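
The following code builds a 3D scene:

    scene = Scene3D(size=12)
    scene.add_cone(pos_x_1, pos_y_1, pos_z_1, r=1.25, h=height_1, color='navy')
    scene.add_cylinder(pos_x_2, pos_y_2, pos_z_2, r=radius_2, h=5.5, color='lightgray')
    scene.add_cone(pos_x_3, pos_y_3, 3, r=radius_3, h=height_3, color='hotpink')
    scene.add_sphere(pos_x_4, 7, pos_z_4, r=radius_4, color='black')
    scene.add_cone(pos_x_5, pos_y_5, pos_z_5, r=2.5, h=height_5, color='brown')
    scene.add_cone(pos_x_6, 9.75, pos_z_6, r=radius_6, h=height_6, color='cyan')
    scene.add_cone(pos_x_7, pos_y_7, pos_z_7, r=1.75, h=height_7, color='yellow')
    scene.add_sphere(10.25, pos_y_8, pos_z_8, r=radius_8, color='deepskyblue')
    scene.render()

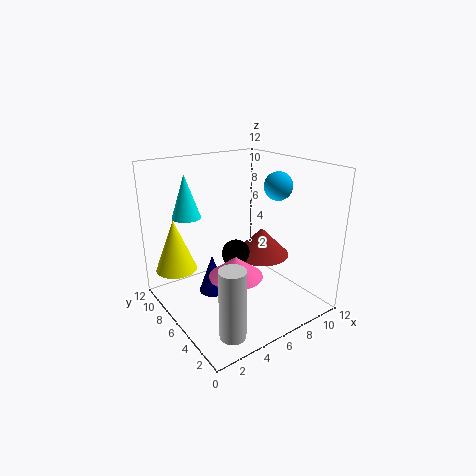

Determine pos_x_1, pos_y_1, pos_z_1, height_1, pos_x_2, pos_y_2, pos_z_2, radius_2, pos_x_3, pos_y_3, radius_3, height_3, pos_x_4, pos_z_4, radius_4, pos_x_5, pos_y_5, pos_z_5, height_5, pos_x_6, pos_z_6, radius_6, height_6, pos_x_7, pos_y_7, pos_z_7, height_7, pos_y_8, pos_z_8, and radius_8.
pos_x_1 = 4.75; pos_y_1 = 8.25; pos_z_1 = 0.25; height_1 = 3.5; pos_x_2 = 2.5; pos_y_2 = 1.75; pos_z_2 = 0.5; radius_2 = 1; pos_x_3 = 5.25; pos_y_3 = 5.25; radius_3 = 2.25; height_3 = 1.75; pos_x_4 = 6.5; pos_z_4 = 4; radius_4 = 1.25; pos_x_5 = 9; pos_y_5 = 6.5; pos_z_5 = 3.5; height_5 = 2.5; pos_x_6 = 3.25; pos_z_6 = 7.25; radius_6 = 1.25; height_6 = 3.75; pos_x_7 = 1.75; pos_y_7 = 9.25; pos_z_7 = 3; height_7 = 4.5; pos_y_8 = 6; pos_z_8 = 9.75; radius_8 = 1.25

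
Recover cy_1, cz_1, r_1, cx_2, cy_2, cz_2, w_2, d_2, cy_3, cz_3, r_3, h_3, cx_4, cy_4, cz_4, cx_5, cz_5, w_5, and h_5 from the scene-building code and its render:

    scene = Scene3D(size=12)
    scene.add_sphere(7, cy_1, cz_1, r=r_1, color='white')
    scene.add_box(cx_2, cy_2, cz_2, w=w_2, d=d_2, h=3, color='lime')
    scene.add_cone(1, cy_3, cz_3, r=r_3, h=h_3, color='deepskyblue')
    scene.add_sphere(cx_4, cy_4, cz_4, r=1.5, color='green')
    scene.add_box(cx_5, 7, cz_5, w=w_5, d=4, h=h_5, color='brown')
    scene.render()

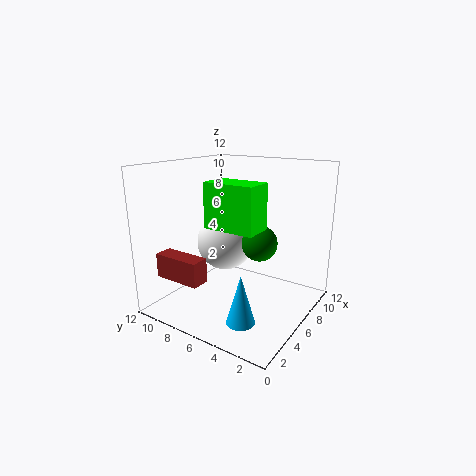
cy_1 = 8
cz_1 = 5
r_1 = 2.5
cx_2 = 0.5
cy_2 = 1.5
cz_2 = 8.5
w_2 = 2
d_2 = 3.5
cy_3 = 2.5
cz_3 = 2
r_3 = 1
h_3 = 3.5
cx_4 = 7
cy_4 = 4.5
cz_4 = 5.5
cx_5 = 1.5
cz_5 = 3
w_5 = 1.5
h_5 = 2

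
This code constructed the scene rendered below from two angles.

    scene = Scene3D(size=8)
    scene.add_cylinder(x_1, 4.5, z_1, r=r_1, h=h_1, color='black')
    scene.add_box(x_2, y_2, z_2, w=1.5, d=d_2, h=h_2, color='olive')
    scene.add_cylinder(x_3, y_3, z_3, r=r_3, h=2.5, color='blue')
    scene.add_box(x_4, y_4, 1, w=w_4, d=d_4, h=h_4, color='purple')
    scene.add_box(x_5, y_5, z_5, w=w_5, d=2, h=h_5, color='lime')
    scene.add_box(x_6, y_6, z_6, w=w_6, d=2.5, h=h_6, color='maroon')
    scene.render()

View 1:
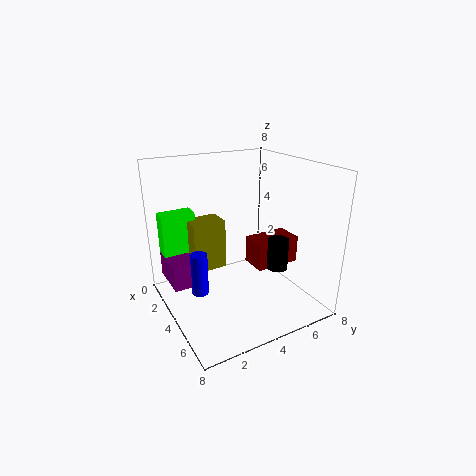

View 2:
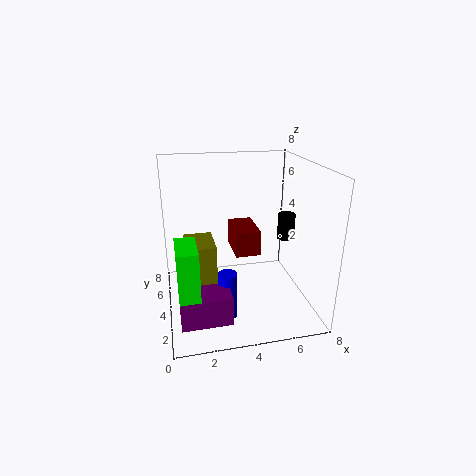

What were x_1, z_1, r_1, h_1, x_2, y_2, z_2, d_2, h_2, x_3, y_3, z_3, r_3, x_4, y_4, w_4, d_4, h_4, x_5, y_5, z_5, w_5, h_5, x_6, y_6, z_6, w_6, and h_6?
x_1 = 7
z_1 = 3.5
r_1 = 0.5
h_1 = 1.5
x_2 = 1
y_2 = 2
z_2 = 1.5
d_2 = 2
h_2 = 3
x_3 = 3
y_3 = 2
z_3 = 0.5
r_3 = 0.5
x_4 = 0.5
y_4 = 0.5
w_4 = 2.5
d_4 = 1.5
h_4 = 1.5
x_5 = 0.5
y_5 = 0.5
z_5 = 2
w_5 = 1
h_5 = 3
x_6 = 4
y_6 = 4.5
z_6 = 2.5
w_6 = 1.5
h_6 = 1.5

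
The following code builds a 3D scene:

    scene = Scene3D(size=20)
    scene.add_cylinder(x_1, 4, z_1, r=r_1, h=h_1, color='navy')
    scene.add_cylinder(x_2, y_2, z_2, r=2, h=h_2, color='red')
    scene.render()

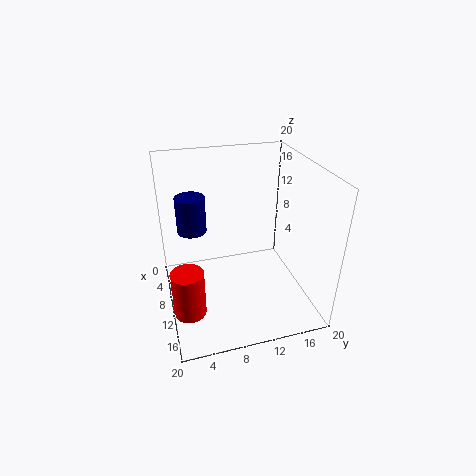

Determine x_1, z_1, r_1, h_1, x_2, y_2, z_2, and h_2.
x_1 = 8; z_1 = 11; r_1 = 2; h_1 = 5; x_2 = 16; y_2 = 2; z_2 = 4; h_2 = 6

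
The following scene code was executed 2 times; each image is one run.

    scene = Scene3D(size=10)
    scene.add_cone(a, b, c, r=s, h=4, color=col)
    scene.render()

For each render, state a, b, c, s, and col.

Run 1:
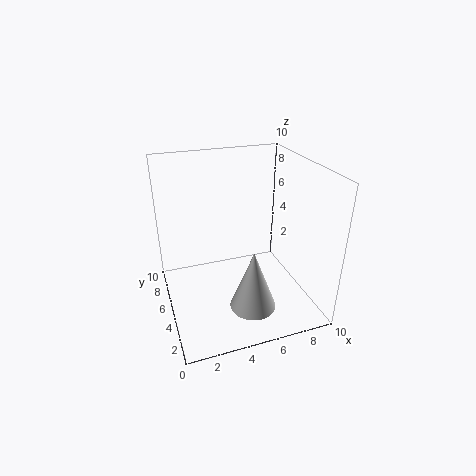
a = 5; b = 2; c = 1.5; s = 1.5; col = 'lightgray'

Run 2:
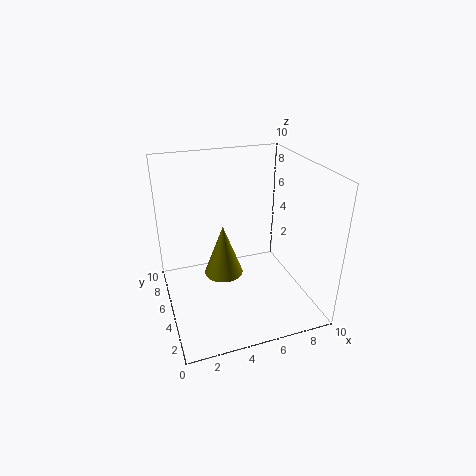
a = 4.5; b = 7; c = 1; s = 1.5; col = 'olive'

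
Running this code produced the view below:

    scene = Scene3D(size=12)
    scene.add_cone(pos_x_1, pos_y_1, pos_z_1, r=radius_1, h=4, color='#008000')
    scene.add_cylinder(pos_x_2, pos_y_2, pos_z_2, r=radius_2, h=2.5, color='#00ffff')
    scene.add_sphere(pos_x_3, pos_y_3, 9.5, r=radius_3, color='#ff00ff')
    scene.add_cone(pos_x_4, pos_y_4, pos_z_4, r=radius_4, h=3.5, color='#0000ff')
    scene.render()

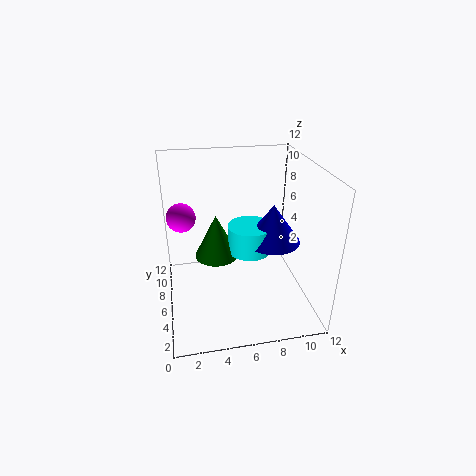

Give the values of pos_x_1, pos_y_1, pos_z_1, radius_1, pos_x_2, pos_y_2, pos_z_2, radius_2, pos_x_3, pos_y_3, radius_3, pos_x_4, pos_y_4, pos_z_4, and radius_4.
pos_x_1 = 4.5
pos_y_1 = 8.5
pos_z_1 = 3
radius_1 = 2
pos_x_2 = 7.5
pos_y_2 = 8
pos_z_2 = 3.5
radius_2 = 2
pos_x_3 = 1.5
pos_y_3 = 3.5
radius_3 = 1
pos_x_4 = 9.5
pos_y_4 = 7.5
pos_z_4 = 4.5
radius_4 = 2.5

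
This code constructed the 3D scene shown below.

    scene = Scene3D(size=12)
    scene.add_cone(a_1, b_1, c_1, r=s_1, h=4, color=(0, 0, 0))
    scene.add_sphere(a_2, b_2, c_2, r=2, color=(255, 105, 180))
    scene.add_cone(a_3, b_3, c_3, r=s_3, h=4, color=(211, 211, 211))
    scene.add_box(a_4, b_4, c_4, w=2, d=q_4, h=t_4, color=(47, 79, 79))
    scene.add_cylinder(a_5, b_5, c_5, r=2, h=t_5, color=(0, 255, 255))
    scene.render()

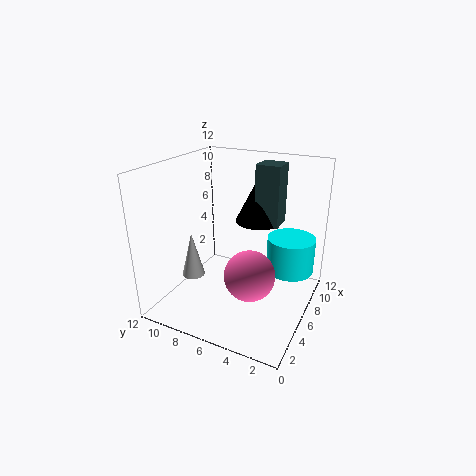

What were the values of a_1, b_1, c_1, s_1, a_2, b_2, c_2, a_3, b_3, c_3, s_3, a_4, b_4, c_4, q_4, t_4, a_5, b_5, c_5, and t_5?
a_1 = 8; b_1 = 5; c_1 = 7; s_1 = 2; a_2 = 4; b_2 = 4; c_2 = 4; a_3 = 5; b_3 = 10; c_3 = 2; s_3 = 1; a_4 = 7; b_4 = 3; c_4 = 7; q_4 = 2; t_4 = 5; a_5 = 8; b_5 = 2; c_5 = 3; t_5 = 3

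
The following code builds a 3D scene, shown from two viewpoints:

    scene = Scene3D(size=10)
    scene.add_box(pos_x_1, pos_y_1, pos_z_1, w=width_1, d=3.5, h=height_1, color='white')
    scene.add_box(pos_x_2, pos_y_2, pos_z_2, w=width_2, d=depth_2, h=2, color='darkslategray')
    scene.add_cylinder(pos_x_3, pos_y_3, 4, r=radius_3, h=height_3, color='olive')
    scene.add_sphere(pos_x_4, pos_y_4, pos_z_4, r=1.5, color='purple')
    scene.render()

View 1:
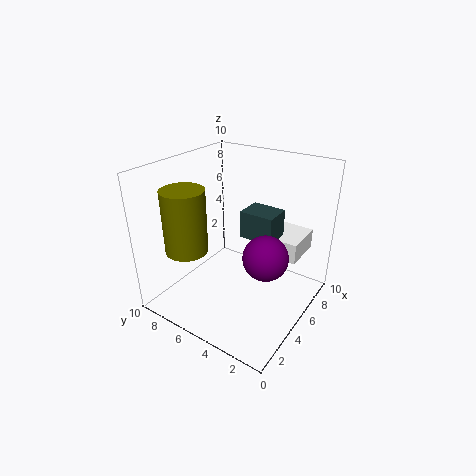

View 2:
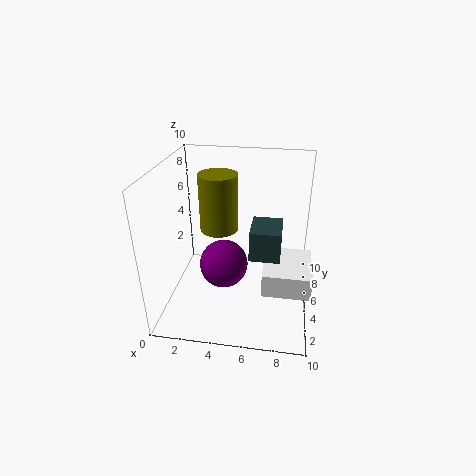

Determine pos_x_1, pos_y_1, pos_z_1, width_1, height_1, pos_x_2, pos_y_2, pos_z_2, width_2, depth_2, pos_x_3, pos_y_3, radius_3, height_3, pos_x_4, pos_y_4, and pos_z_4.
pos_x_1 = 7, pos_y_1 = 1.5, pos_z_1 = 3, width_1 = 3, height_1 = 1.5, pos_x_2 = 6, pos_y_2 = 3, pos_z_2 = 4.5, width_2 = 2, depth_2 = 2.5, pos_x_3 = 3, pos_y_3 = 8, radius_3 = 1.5, height_3 = 4.5, pos_x_4 = 4.5, pos_y_4 = 2.5, pos_z_4 = 4.5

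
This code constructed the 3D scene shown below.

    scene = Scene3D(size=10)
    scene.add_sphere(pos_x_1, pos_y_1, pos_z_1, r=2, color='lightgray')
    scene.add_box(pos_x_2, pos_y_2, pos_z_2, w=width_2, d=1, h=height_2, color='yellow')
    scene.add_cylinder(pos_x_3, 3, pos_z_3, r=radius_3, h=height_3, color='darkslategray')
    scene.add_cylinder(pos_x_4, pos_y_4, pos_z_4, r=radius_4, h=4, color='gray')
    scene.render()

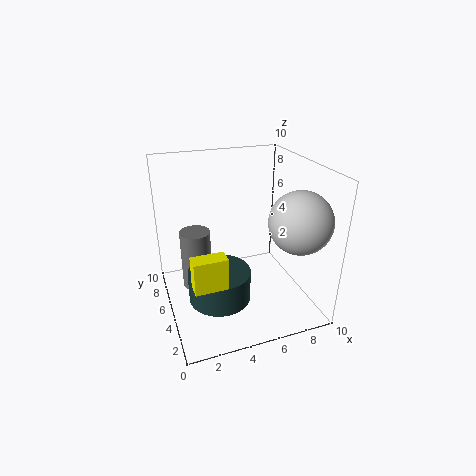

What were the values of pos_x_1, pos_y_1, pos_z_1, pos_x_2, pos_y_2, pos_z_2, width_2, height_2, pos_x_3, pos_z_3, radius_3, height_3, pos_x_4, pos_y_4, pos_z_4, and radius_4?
pos_x_1 = 8, pos_y_1 = 2, pos_z_1 = 7, pos_x_2 = 1, pos_y_2 = 1, pos_z_2 = 4, width_2 = 2, height_2 = 2, pos_x_3 = 3, pos_z_3 = 2, radius_3 = 2, height_3 = 2, pos_x_4 = 2, pos_y_4 = 5, pos_z_4 = 2, radius_4 = 1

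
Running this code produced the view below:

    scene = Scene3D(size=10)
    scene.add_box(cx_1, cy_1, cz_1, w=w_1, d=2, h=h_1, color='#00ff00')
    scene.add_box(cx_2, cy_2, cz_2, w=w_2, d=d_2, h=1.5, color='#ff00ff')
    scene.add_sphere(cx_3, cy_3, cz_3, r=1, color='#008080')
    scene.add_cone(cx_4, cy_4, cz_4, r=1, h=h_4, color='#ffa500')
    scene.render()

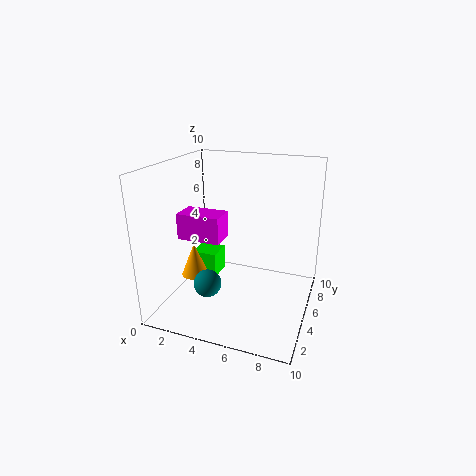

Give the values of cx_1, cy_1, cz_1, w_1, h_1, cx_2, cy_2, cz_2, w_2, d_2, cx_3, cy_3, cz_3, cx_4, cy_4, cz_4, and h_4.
cx_1 = 0.5, cy_1 = 6.5, cz_1 = 0.5, w_1 = 2, h_1 = 2, cx_2 = 3, cy_2 = 0.5, cz_2 = 6.5, w_2 = 2.5, d_2 = 1.5, cx_3 = 3, cy_3 = 4, cz_3 = 1.5, cx_4 = 1.5, cy_4 = 5, cz_4 = 1.5, h_4 = 2.5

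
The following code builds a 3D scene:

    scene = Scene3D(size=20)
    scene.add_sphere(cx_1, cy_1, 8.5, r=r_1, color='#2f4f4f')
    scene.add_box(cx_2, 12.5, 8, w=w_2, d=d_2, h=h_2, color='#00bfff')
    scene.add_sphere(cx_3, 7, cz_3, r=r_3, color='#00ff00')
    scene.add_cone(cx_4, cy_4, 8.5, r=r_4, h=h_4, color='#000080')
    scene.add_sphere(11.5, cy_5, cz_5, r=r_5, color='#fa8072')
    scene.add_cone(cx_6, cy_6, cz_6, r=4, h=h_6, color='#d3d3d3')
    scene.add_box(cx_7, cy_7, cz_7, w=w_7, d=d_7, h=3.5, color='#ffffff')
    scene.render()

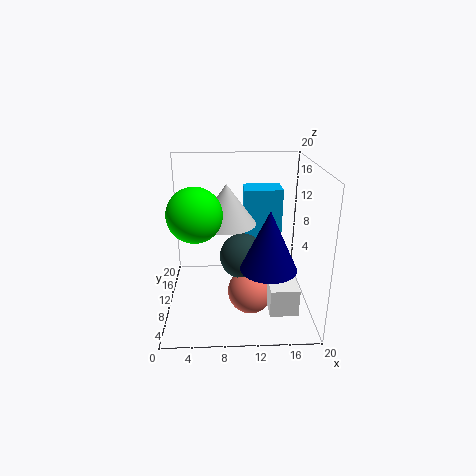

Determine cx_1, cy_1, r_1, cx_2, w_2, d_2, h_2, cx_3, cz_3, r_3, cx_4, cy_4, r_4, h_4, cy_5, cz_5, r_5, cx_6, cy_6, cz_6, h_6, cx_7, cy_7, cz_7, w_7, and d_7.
cx_1 = 10.5
cy_1 = 7.5
r_1 = 3
cx_2 = 11
w_2 = 5.5
d_2 = 4
h_2 = 8
cx_3 = 4.5
cz_3 = 14.5
r_3 = 3.5
cx_4 = 13.5
cy_4 = 4
r_4 = 3.5
h_4 = 7.5
cy_5 = 6
cz_5 = 4
r_5 = 3
cx_6 = 8.5
cy_6 = 10.5
cz_6 = 12
h_6 = 5.5
cx_7 = 13.5
cy_7 = 1
cz_7 = 3.5
w_7 = 3.5
d_7 = 3.5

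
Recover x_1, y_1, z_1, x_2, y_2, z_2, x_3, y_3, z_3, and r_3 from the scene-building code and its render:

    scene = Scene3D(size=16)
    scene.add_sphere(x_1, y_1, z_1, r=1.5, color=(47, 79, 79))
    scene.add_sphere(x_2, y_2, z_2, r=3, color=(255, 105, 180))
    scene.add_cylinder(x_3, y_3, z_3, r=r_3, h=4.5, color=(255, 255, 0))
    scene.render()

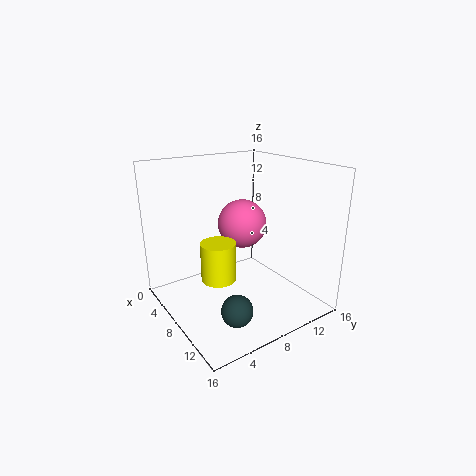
x_1 = 14.5, y_1 = 3.5, z_1 = 4, x_2 = 4.5, y_2 = 11, z_2 = 8, x_3 = 7, y_3 = 6, z_3 = 3, r_3 = 2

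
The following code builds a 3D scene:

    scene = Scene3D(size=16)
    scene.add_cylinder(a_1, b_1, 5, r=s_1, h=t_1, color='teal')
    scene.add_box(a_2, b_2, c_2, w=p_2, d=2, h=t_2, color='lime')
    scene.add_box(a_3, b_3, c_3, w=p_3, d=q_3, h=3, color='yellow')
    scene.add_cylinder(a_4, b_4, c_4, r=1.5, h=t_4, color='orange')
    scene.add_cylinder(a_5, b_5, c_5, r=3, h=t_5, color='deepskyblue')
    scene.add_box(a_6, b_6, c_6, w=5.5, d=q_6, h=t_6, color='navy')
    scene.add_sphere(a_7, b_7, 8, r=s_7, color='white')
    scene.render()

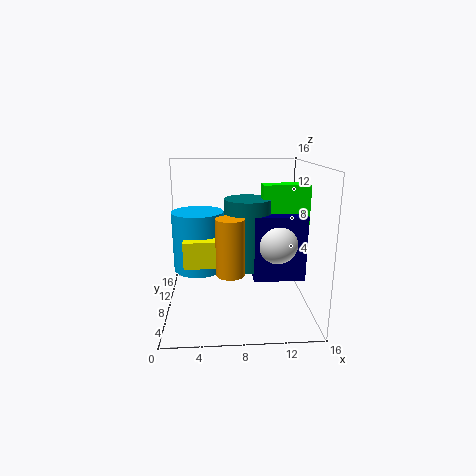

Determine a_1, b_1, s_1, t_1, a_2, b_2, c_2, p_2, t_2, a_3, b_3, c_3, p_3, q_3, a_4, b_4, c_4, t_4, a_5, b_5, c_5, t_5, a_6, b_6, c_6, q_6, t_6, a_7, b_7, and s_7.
a_1 = 9
b_1 = 7.5
s_1 = 2.5
t_1 = 7.5
a_2 = 10.5
b_2 = 6.5
c_2 = 9.5
p_2 = 5
t_2 = 4.5
a_3 = 2
b_3 = 6.5
c_3 = 5
p_3 = 5.5
q_3 = 5.5
a_4 = 7
b_4 = 5
c_4 = 5
t_4 = 6
a_5 = 3.5
b_5 = 10.5
c_5 = 3.5
t_5 = 7
a_6 = 9.5
b_6 = 5
c_6 = 4
q_6 = 4
t_6 = 7
a_7 = 12
b_7 = 6.5
s_7 = 2.5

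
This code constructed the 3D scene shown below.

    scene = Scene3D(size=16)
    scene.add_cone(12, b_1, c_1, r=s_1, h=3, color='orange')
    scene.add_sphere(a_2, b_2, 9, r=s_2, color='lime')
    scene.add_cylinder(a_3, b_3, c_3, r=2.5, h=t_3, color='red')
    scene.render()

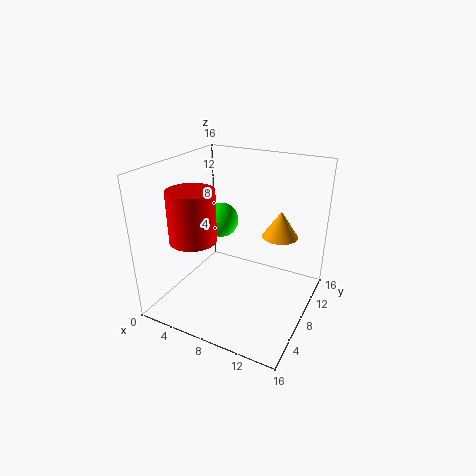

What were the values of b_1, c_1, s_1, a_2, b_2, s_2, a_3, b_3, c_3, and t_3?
b_1 = 10.5; c_1 = 8; s_1 = 2; a_2 = 5; b_2 = 9.5; s_2 = 2; a_3 = 4.5; b_3 = 4.5; c_3 = 8.5; t_3 = 5.5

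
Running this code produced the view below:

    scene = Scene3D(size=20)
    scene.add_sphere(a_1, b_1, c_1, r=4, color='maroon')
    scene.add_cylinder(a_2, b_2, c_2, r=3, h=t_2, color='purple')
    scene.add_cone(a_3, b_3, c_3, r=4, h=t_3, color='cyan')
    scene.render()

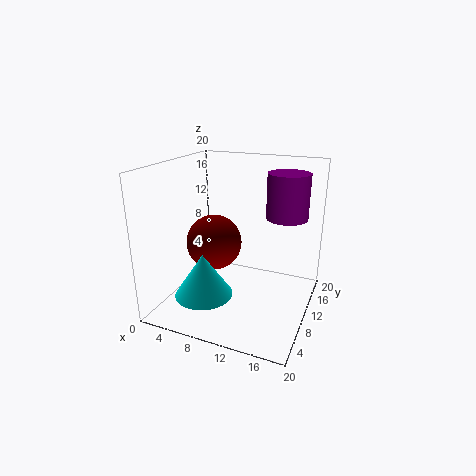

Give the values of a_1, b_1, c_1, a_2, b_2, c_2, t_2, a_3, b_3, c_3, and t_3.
a_1 = 6, b_1 = 10.5, c_1 = 8.5, a_2 = 15.5, b_2 = 15, c_2 = 12, t_2 = 6.5, a_3 = 6.5, b_3 = 6, c_3 = 2.5, t_3 = 6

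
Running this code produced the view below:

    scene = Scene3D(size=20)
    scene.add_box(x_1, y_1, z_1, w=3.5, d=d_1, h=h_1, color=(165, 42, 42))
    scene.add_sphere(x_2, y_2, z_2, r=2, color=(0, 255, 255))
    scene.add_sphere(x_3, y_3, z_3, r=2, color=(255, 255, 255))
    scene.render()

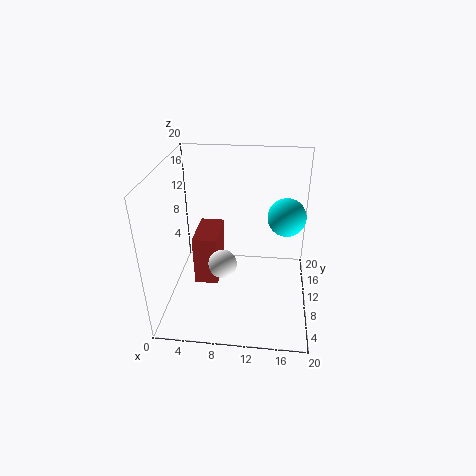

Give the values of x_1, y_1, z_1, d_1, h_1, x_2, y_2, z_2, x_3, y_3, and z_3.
x_1 = 3.5, y_1 = 9.5, z_1 = 2, d_1 = 6.5, h_1 = 7.5, x_2 = 16, y_2 = 2.5, z_2 = 17.5, x_3 = 8, y_3 = 8.5, z_3 = 6.5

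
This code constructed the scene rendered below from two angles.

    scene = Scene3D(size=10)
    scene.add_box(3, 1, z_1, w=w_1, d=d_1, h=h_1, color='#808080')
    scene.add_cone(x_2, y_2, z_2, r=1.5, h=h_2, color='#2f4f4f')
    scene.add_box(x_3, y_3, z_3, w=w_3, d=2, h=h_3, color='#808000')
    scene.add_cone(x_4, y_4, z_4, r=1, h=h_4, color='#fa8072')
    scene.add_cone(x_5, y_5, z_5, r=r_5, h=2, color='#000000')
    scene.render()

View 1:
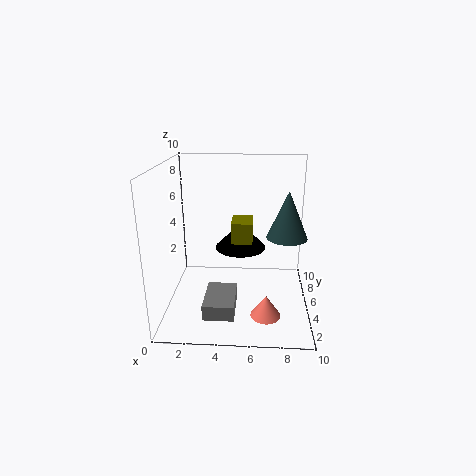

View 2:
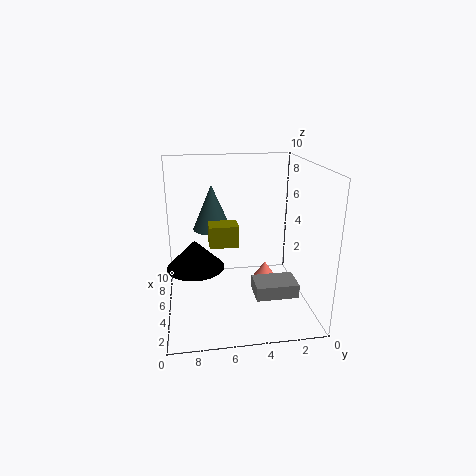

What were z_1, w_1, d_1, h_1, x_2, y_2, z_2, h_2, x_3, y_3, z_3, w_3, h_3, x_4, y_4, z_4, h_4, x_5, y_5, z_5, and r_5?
z_1 = 1, w_1 = 2, d_1 = 3, h_1 = 1, x_2 = 8.5, y_2 = 6.5, z_2 = 4.5, h_2 = 3.5, x_3 = 4.5, y_3 = 5, z_3 = 4.5, w_3 = 1.5, h_3 = 1.5, x_4 = 7, y_4 = 2.5, z_4 = 0.5, h_4 = 1.5, x_5 = 5, y_5 = 8, z_5 = 3, r_5 = 2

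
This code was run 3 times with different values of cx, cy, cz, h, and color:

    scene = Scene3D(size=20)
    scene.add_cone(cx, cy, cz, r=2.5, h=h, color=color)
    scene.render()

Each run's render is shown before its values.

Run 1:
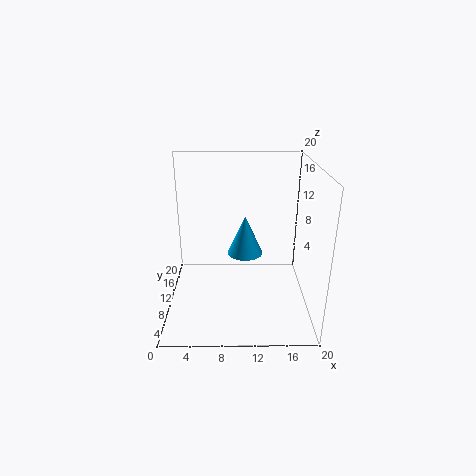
cx = 11; cy = 10.5; cz = 7.5; h = 5.5; color = 'deepskyblue'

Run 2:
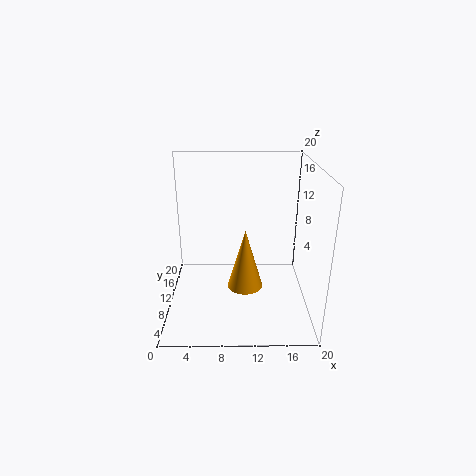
cx = 11; cy = 9; cz = 3; h = 8.5; color = 'orange'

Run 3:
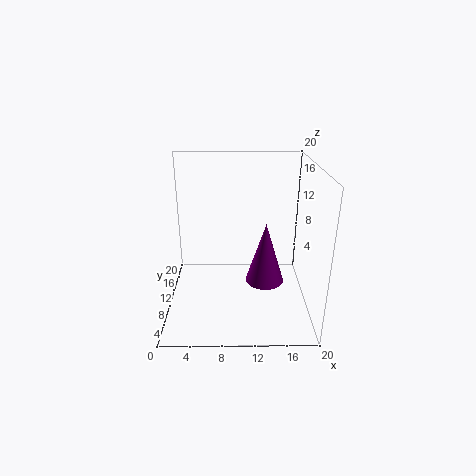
cx = 13.5; cy = 6.5; cz = 5.5; h = 8; color = 'purple'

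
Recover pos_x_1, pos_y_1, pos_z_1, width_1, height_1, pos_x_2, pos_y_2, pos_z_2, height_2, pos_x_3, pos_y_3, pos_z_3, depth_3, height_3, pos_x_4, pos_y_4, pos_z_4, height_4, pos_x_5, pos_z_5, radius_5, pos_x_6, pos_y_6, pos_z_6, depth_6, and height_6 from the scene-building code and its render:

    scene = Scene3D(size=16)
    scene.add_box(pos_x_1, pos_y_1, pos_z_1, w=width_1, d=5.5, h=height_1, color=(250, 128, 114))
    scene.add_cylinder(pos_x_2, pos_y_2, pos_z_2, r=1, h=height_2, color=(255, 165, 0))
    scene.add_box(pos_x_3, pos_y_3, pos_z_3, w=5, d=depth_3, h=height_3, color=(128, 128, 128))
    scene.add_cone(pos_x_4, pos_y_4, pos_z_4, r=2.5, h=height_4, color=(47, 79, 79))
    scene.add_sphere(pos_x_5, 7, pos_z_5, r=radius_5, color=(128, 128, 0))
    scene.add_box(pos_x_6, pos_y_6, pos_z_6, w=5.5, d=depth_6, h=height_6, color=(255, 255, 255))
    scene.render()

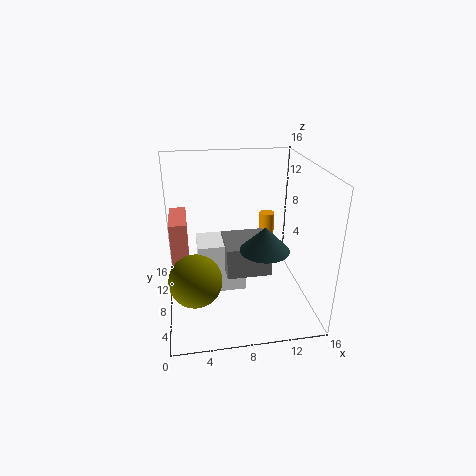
pos_x_1 = 0.5
pos_y_1 = 9
pos_z_1 = 3.5
width_1 = 2
height_1 = 6
pos_x_2 = 13
pos_y_2 = 14.5
pos_z_2 = 5
height_2 = 3
pos_x_3 = 6.5
pos_y_3 = 6
pos_z_3 = 4
depth_3 = 5
height_3 = 3.5
pos_x_4 = 10
pos_y_4 = 4
pos_z_4 = 8.5
height_4 = 2.5
pos_x_5 = 3
pos_z_5 = 3.5
radius_5 = 3
pos_x_6 = 3.5
pos_y_6 = 8
pos_z_6 = 1
depth_6 = 4
height_6 = 6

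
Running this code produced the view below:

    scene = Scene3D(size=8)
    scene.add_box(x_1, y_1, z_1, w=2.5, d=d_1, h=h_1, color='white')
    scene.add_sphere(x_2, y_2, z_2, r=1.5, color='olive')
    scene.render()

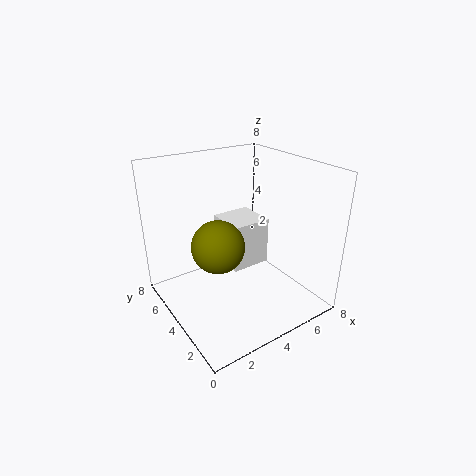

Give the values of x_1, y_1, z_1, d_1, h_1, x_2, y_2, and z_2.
x_1 = 4.5; y_1 = 5; z_1 = 1; d_1 = 2.5; h_1 = 3; x_2 = 3; y_2 = 4.5; z_2 = 3.5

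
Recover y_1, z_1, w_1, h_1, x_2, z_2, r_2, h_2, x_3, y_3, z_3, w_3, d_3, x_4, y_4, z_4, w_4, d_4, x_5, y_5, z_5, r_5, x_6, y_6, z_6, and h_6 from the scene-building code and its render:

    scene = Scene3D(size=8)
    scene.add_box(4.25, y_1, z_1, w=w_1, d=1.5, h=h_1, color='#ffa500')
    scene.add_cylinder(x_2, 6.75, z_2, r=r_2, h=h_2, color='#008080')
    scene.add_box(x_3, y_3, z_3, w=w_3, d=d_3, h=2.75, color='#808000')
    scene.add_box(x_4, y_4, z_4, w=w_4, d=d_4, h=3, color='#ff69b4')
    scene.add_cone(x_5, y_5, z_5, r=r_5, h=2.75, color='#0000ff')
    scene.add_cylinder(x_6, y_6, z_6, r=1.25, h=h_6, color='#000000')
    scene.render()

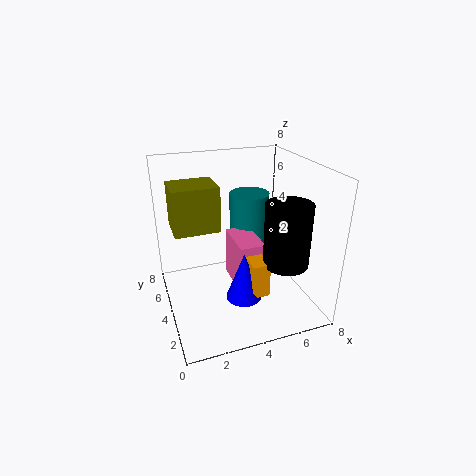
y_1 = 2.25, z_1 = 1, w_1 = 1, h_1 = 2, x_2 = 5.75, z_2 = 1.75, r_2 = 1.25, h_2 = 3.75, x_3 = 0.75, y_3 = 5.5, z_3 = 3.75, w_3 = 2.75, d_3 = 2.25, x_4 = 4, y_4 = 3.5, z_4 = 0.5, w_4 = 1.5, d_4 = 2.75, x_5 = 4, y_5 = 3, z_5 = 0.75, r_5 = 1, x_6 = 6.25, y_6 = 2.5, z_6 = 2.75, h_6 = 3.5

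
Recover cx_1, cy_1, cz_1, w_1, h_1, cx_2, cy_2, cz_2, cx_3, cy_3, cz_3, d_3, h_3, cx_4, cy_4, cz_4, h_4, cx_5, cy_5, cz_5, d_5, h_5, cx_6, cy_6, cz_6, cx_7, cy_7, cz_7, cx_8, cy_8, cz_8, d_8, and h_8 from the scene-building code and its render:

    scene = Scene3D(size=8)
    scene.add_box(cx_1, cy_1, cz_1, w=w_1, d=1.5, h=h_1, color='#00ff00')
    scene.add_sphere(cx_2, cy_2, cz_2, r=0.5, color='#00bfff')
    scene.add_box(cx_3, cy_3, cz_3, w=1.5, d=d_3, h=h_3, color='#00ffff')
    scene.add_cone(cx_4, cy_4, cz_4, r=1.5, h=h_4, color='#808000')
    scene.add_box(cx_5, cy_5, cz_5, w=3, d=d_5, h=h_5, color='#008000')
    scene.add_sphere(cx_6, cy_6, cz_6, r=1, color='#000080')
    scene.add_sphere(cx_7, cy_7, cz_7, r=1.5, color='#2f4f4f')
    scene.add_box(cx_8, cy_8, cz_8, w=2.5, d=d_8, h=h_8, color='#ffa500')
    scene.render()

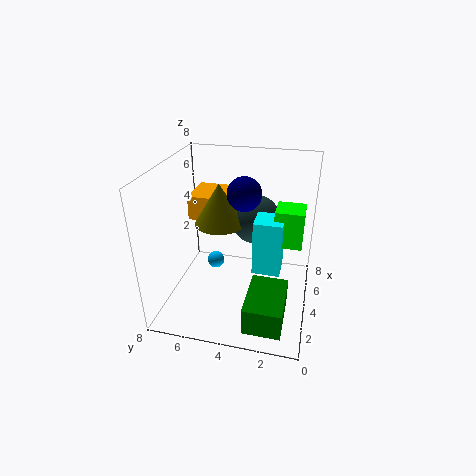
cx_1 = 3.5
cy_1 = 0.5
cz_1 = 4
w_1 = 1.5
h_1 = 2
cx_2 = 4.5
cy_2 = 5.5
cz_2 = 2
cx_3 = 3
cy_3 = 1.5
cz_3 = 2.5
d_3 = 1.5
h_3 = 3
cx_4 = 5.5
cy_4 = 5.5
cz_4 = 4
h_4 = 2.5
cx_5 = 0.5
cy_5 = 1
cz_5 = 0.5
d_5 = 2
h_5 = 1.5
cx_6 = 5.5
cy_6 = 4
cz_6 = 6
cx_7 = 6.5
cy_7 = 3.5
cz_7 = 4
cx_8 = 5.5
cy_8 = 5
cz_8 = 4
d_8 = 2.5
h_8 = 1.5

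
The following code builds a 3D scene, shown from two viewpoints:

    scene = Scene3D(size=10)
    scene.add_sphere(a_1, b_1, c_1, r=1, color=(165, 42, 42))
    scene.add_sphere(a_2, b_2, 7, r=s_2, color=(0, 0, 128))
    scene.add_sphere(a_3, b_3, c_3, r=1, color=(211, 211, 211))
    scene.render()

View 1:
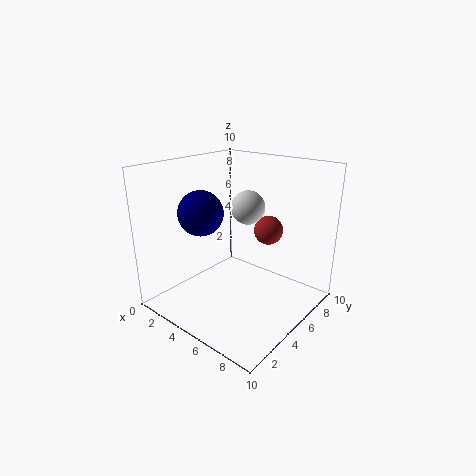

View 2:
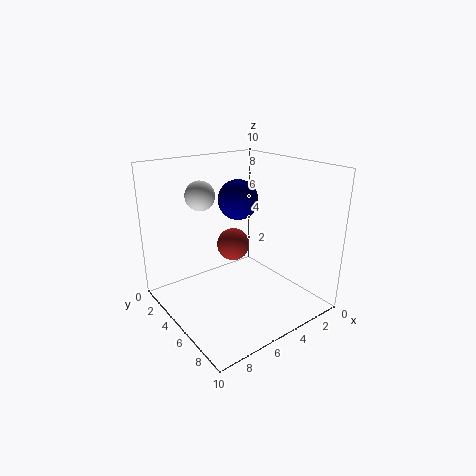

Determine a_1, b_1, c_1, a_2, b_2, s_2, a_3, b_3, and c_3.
a_1 = 6.5, b_1 = 6.5, c_1 = 5.5, a_2 = 3.5, b_2 = 3, s_2 = 1.5, a_3 = 7, b_3 = 3.5, c_3 = 8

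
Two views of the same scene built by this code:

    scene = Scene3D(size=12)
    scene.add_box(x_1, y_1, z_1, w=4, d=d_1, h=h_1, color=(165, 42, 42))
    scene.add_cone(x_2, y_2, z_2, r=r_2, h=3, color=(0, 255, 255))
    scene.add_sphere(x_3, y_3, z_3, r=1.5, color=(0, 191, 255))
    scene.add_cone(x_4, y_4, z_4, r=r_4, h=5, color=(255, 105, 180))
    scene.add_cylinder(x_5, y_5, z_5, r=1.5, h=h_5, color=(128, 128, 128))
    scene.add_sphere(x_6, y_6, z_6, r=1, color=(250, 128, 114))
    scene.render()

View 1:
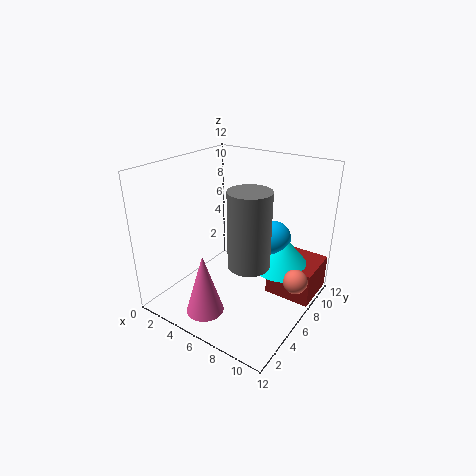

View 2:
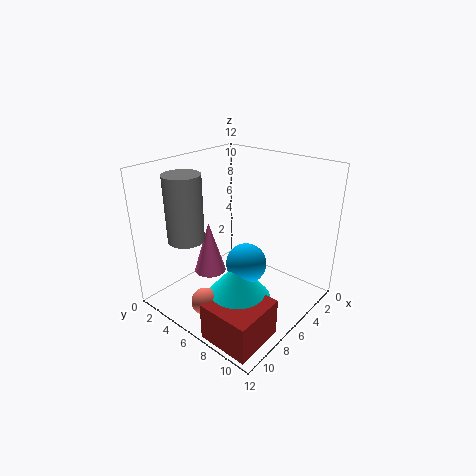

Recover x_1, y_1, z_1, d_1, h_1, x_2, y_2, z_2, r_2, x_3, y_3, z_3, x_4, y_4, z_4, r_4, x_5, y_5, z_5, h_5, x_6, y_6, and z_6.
x_1 = 8; y_1 = 7.5; z_1 = 0.5; d_1 = 4; h_1 = 3; x_2 = 9; y_2 = 8.5; z_2 = 3; r_2 = 2.5; x_3 = 8; y_3 = 8.5; z_3 = 5.5; x_4 = 5.5; y_4 = 2; z_4 = 1; r_4 = 1.5; x_5 = 9; y_5 = 3; z_5 = 6; h_5 = 5.5; x_6 = 11; y_6 = 7; z_6 = 3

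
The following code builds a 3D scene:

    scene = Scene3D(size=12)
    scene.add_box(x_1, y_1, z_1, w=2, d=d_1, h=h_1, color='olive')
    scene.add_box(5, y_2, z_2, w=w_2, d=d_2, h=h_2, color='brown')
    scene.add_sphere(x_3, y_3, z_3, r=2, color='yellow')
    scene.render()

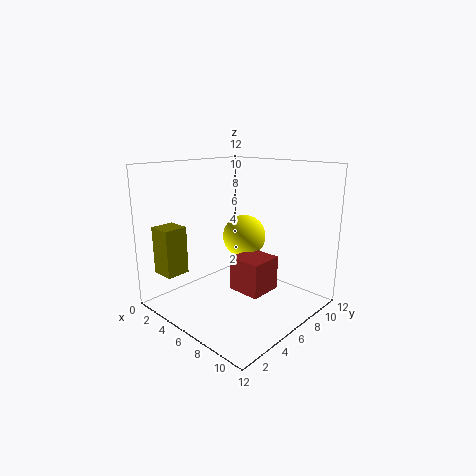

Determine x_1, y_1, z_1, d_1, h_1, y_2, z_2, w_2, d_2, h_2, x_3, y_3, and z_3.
x_1 = 1, y_1 = 1, z_1 = 3, d_1 = 2, h_1 = 4, y_2 = 6, z_2 = 1, w_2 = 3, d_2 = 3, h_2 = 3, x_3 = 4, y_3 = 9, z_3 = 5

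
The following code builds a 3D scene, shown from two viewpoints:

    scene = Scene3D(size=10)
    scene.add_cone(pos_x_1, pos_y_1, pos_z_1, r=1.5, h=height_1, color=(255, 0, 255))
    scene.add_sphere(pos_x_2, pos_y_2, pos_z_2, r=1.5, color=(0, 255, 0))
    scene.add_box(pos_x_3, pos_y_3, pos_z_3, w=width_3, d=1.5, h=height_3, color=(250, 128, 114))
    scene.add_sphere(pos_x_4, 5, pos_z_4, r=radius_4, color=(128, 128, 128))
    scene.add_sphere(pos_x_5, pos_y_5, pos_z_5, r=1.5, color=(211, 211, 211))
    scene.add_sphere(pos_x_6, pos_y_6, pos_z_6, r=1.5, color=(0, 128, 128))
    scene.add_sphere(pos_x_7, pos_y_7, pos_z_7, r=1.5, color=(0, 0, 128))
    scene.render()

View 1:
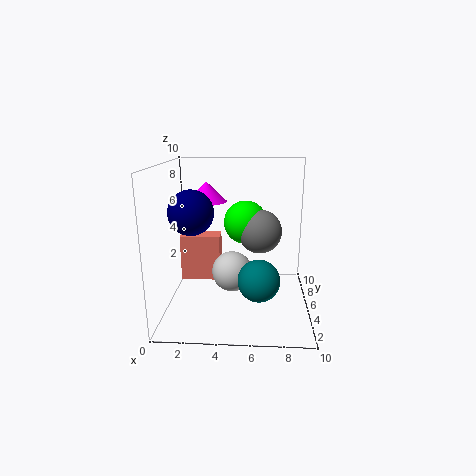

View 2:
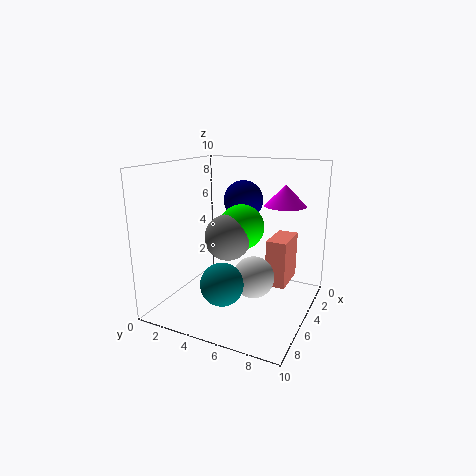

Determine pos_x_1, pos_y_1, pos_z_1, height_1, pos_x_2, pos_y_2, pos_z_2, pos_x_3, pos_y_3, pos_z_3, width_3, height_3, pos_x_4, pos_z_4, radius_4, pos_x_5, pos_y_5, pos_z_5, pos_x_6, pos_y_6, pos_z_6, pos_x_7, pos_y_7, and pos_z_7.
pos_x_1 = 2.5; pos_y_1 = 7.5; pos_z_1 = 7; height_1 = 1.5; pos_x_2 = 5.5; pos_y_2 = 5.5; pos_z_2 = 6; pos_x_3 = 0.5; pos_y_3 = 6.5; pos_z_3 = 1; width_3 = 3; height_3 = 3.5; pos_x_4 = 6.5; pos_z_4 = 5.5; radius_4 = 1.5; pos_x_5 = 4.5; pos_y_5 = 6; pos_z_5 = 2; pos_x_6 = 6.5; pos_y_6 = 4.5; pos_z_6 = 2; pos_x_7 = 2; pos_y_7 = 4; pos_z_7 = 7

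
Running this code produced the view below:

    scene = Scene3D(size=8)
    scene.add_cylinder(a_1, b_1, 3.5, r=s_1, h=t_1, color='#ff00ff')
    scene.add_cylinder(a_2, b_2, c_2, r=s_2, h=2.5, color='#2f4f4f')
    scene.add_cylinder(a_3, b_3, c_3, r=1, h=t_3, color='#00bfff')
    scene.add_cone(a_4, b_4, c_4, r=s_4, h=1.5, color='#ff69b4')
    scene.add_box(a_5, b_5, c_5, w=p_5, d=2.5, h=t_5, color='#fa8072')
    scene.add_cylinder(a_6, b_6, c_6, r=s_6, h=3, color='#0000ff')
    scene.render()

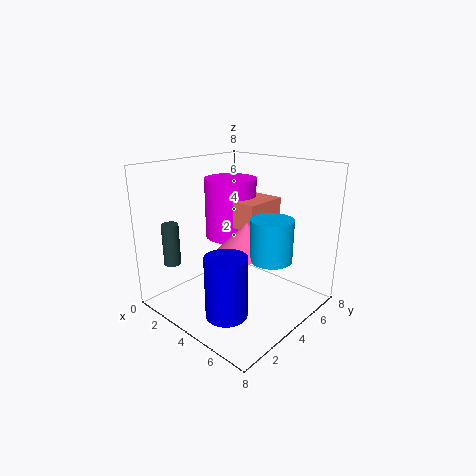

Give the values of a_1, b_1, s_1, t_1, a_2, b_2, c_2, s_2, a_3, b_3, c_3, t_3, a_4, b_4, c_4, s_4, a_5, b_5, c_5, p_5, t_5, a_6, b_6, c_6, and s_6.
a_1 = 2.5; b_1 = 5; s_1 = 1.5; t_1 = 3.5; a_2 = 0.5; b_2 = 2; c_2 = 2; s_2 = 0.5; a_3 = 7; b_3 = 3; c_3 = 4; t_3 = 2; a_4 = 5.5; b_4 = 3; c_4 = 4; s_4 = 1.5; a_5 = 2.5; b_5 = 4; c_5 = 4.5; p_5 = 2.5; t_5 = 1.5; a_6 = 6; b_6 = 1; c_6 = 1.5; s_6 = 1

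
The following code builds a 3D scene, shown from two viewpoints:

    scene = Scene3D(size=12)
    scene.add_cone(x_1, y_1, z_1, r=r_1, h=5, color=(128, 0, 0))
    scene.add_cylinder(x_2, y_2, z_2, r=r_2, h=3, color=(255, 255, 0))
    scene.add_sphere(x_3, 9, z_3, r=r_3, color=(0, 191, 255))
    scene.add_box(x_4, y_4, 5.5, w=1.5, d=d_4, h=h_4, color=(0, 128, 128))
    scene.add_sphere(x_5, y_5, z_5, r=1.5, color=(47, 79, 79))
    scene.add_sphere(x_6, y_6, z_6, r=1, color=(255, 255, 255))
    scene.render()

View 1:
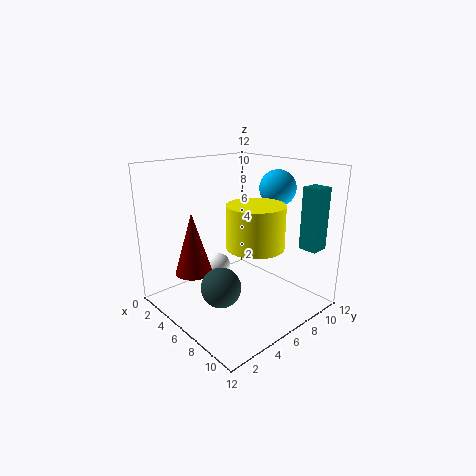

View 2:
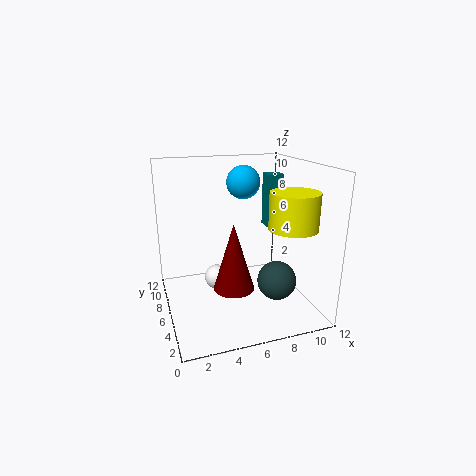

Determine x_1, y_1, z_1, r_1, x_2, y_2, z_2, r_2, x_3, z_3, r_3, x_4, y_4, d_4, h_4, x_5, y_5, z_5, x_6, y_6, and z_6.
x_1 = 4.5; y_1 = 2.5; z_1 = 3.5; r_1 = 1.5; x_2 = 10; y_2 = 4; z_2 = 7; r_2 = 2; x_3 = 7.5; z_3 = 10; r_3 = 1.5; x_4 = 10; y_4 = 9; d_4 = 1.5; h_4 = 5; x_5 = 8; y_5 = 2.5; z_5 = 3.5; x_6 = 4; y_6 = 5.5; z_6 = 3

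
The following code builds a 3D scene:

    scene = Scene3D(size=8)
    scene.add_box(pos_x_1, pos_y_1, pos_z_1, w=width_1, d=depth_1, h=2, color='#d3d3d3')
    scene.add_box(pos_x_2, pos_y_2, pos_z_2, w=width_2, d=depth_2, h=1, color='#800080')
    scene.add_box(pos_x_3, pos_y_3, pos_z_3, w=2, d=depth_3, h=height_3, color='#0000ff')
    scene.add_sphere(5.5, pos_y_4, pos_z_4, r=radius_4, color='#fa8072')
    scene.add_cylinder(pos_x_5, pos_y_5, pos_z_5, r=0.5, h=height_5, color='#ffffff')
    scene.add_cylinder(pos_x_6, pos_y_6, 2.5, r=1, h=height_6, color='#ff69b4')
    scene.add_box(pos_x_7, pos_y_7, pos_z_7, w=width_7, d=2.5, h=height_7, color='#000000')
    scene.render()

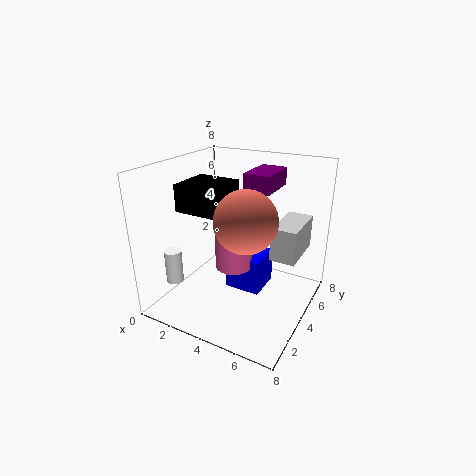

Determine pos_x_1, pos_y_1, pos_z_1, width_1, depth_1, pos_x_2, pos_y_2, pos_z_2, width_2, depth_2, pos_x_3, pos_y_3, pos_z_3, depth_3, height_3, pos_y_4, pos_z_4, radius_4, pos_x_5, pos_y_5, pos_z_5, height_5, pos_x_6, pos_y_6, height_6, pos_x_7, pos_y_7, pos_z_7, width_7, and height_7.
pos_x_1 = 5.5; pos_y_1 = 5; pos_z_1 = 2.5; width_1 = 1.5; depth_1 = 3; pos_x_2 = 4; pos_y_2 = 4.5; pos_z_2 = 6.5; width_2 = 1.5; depth_2 = 2.5; pos_x_3 = 3.5; pos_y_3 = 3.5; pos_z_3 = 1; depth_3 = 2; height_3 = 2; pos_y_4 = 2; pos_z_4 = 6; radius_4 = 1.5; pos_x_5 = 0.5; pos_y_5 = 2.5; pos_z_5 = 1; height_5 = 2; pos_x_6 = 4; pos_y_6 = 3.5; height_6 = 2.5; pos_x_7 = 1; pos_y_7 = 2.5; pos_z_7 = 5.5; width_7 = 2.5; height_7 = 1.5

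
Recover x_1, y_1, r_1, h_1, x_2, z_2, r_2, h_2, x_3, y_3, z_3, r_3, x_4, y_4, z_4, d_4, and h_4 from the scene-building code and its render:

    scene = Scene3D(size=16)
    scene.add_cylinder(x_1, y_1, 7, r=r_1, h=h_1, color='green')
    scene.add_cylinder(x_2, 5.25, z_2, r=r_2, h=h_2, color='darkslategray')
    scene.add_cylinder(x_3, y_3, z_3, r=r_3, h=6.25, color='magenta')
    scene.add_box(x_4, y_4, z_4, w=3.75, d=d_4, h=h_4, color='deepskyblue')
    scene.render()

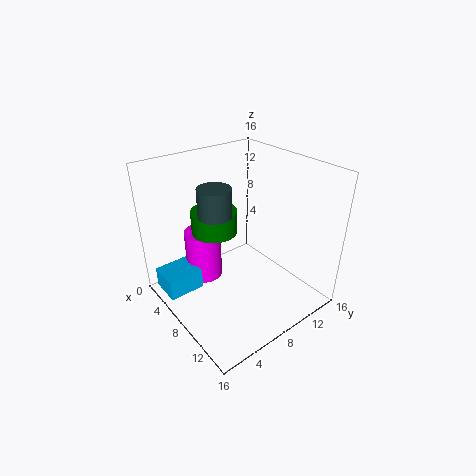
x_1 = 3.75; y_1 = 7.75; r_1 = 2.75; h_1 = 2.75; x_2 = 7.75; z_2 = 11.5; r_2 = 1.75; h_2 = 3; x_3 = 2.5; y_3 = 6.75; z_3 = 0.5; r_3 = 2.25; x_4 = 1; y_4 = 0.75; z_4 = 0.5; d_4 = 4.25; h_4 = 2.5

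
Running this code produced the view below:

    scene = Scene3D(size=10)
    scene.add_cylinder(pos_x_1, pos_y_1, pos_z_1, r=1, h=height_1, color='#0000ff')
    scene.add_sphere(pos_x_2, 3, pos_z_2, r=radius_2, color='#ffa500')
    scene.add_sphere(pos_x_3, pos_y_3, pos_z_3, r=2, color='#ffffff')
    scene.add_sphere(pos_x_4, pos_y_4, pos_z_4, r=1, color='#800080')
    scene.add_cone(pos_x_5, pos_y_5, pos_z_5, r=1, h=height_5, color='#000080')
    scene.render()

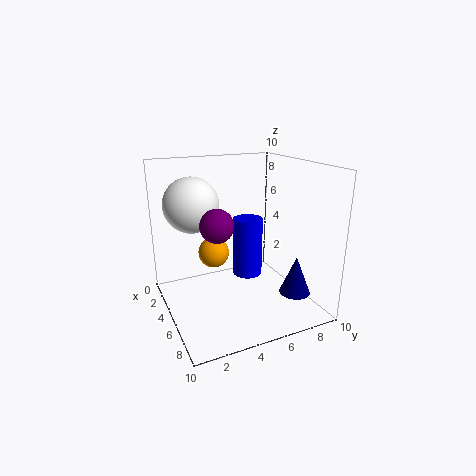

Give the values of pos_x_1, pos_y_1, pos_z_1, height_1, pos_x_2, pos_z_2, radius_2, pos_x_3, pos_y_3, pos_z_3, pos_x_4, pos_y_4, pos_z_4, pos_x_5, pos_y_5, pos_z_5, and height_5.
pos_x_1 = 5.5, pos_y_1 = 5.5, pos_z_1 = 2.5, height_1 = 4, pos_x_2 = 5.5, pos_z_2 = 4.5, radius_2 = 1, pos_x_3 = 2.5, pos_y_3 = 2.5, pos_z_3 = 7, pos_x_4 = 7.5, pos_y_4 = 2.5, pos_z_4 = 7, pos_x_5 = 8.5, pos_y_5 = 7.5, pos_z_5 = 2, height_5 = 2.5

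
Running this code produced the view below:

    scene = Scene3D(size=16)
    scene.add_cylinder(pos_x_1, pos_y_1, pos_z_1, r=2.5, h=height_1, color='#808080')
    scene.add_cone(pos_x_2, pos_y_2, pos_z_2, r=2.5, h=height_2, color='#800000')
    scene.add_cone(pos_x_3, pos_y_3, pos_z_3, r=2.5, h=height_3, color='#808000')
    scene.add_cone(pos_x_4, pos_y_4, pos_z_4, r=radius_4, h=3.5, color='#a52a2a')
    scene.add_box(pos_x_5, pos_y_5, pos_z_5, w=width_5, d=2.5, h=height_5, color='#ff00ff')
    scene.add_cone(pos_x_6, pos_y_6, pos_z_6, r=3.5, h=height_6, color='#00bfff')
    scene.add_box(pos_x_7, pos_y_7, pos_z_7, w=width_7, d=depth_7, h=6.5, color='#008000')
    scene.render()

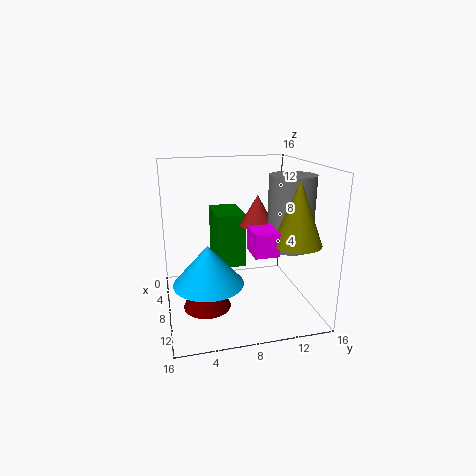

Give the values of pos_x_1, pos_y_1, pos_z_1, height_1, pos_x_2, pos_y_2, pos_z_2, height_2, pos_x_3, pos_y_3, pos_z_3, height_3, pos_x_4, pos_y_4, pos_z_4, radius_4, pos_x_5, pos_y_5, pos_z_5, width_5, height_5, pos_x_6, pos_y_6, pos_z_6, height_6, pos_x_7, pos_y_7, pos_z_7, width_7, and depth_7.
pos_x_1 = 9.5; pos_y_1 = 13.5; pos_z_1 = 7; height_1 = 8; pos_x_2 = 10.5; pos_y_2 = 4; pos_z_2 = 1.5; height_2 = 6; pos_x_3 = 12.5; pos_y_3 = 13; pos_z_3 = 8.5; height_3 = 6.5; pos_x_4 = 7; pos_y_4 = 10.5; pos_z_4 = 9; radius_4 = 2; pos_x_5 = 10; pos_y_5 = 8.5; pos_z_5 = 7.5; width_5 = 3; height_5 = 2.5; pos_x_6 = 12; pos_y_6 = 4; pos_z_6 = 5; height_6 = 4; pos_x_7 = 0.5; pos_y_7 = 6; pos_z_7 = 3.5; width_7 = 5.5; depth_7 = 3.5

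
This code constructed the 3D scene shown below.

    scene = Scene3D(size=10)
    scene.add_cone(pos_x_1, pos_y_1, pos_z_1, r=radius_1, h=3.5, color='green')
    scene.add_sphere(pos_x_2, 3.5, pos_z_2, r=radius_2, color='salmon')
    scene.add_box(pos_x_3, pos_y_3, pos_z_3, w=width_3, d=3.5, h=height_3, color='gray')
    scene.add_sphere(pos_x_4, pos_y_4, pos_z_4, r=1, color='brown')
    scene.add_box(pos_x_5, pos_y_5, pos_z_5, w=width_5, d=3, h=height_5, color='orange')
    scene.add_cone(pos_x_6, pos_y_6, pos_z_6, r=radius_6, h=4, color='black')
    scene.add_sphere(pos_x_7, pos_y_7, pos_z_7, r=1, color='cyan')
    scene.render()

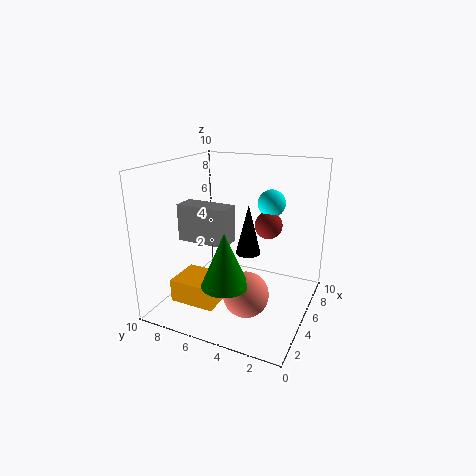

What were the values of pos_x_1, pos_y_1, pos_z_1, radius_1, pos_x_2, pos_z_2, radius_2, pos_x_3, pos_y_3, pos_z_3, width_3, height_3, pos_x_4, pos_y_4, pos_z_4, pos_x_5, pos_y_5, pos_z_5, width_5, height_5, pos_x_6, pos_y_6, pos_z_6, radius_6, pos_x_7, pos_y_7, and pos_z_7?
pos_x_1 = 2
pos_y_1 = 4.5
pos_z_1 = 3
radius_1 = 1.5
pos_x_2 = 3
pos_z_2 = 2
radius_2 = 1.5
pos_x_3 = 3
pos_y_3 = 5
pos_z_3 = 5
width_3 = 1.5
height_3 = 2.5
pos_x_4 = 7
pos_y_4 = 3.5
pos_z_4 = 5.5
pos_x_5 = 1
pos_y_5 = 5
pos_z_5 = 1.5
width_5 = 2.5
height_5 = 1.5
pos_x_6 = 8
pos_y_6 = 5.5
pos_z_6 = 2.5
radius_6 = 1
pos_x_7 = 7.5
pos_y_7 = 3.5
pos_z_7 = 7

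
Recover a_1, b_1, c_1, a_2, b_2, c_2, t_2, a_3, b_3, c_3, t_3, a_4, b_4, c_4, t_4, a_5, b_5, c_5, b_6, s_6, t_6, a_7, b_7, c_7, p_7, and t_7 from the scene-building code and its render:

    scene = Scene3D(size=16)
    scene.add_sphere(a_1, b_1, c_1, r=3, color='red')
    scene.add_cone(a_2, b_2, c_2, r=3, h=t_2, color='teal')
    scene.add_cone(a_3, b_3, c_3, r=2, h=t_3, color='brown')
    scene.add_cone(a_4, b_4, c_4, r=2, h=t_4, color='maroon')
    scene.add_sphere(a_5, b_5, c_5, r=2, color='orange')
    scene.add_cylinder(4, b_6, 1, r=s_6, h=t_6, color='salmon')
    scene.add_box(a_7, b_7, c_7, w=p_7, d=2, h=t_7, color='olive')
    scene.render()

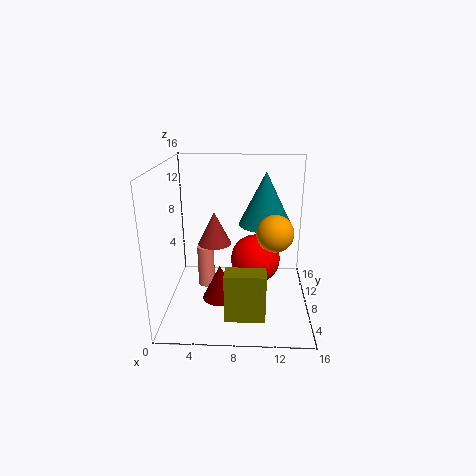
a_1 = 10, b_1 = 11, c_1 = 4, a_2 = 11, b_2 = 10, c_2 = 9, t_2 = 6, a_3 = 5, b_3 = 11, c_3 = 6, t_3 = 4, a_4 = 6, b_4 = 7, c_4 = 1, t_4 = 4, a_5 = 12, b_5 = 7, c_5 = 9, b_6 = 10, s_6 = 1, t_6 = 5, a_7 = 7, b_7 = 1, c_7 = 2, p_7 = 4, t_7 = 5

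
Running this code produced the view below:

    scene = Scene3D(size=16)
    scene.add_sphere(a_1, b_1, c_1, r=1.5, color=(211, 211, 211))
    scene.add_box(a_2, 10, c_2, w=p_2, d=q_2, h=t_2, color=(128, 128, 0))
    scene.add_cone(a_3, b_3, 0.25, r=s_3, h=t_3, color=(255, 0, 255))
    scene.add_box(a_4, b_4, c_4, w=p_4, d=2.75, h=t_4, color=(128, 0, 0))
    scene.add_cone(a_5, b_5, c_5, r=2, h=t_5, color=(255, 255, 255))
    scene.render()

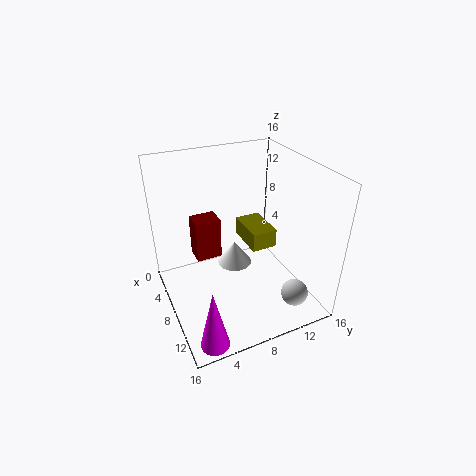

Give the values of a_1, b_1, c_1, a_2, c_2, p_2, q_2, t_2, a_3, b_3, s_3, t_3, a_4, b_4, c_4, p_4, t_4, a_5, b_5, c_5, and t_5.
a_1 = 13
b_1 = 12.75
c_1 = 2.25
a_2 = 3.25
c_2 = 5.5
p_2 = 4.75
q_2 = 3
t_2 = 2.25
a_3 = 14.25
b_3 = 2.5
s_3 = 1.5
t_3 = 6.75
a_4 = 5.75
b_4 = 3.25
c_4 = 6.25
p_4 = 2.25
t_4 = 4.5
a_5 = 6.5
b_5 = 8.25
c_5 = 3.75
t_5 = 2.75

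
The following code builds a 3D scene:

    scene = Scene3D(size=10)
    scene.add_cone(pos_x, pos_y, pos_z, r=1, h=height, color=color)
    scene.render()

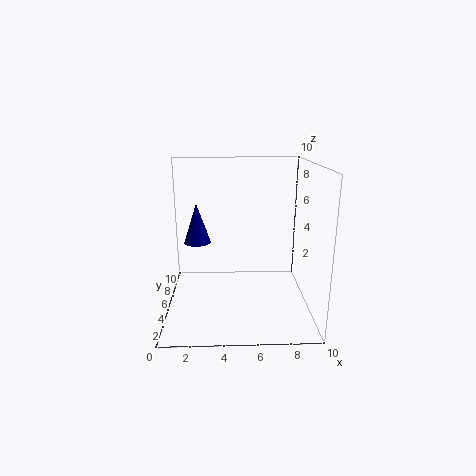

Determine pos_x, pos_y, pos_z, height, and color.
pos_x = 2; pos_y = 7; pos_z = 4; height = 3; color = 'navy'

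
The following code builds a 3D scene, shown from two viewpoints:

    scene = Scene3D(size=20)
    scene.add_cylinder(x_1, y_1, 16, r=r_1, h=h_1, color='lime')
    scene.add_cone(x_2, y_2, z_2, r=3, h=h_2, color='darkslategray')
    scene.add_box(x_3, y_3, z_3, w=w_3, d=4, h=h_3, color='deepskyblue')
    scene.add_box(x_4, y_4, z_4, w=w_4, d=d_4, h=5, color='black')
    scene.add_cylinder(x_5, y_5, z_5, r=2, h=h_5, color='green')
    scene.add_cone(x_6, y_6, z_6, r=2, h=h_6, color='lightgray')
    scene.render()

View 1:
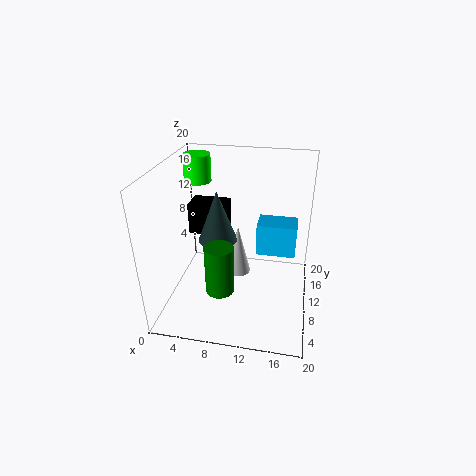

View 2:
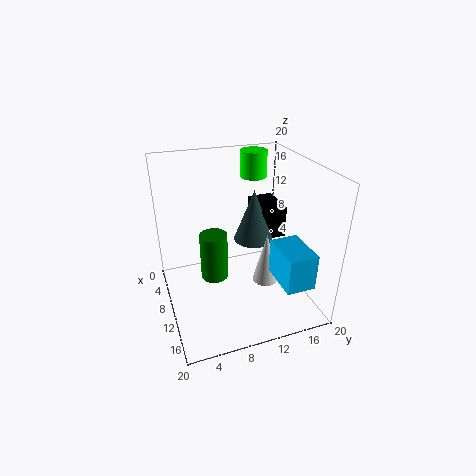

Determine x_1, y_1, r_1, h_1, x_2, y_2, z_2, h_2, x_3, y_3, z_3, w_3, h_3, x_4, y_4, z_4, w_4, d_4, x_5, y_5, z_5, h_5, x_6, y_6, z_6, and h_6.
x_1 = 3; y_1 = 15; r_1 = 2; h_1 = 4; x_2 = 6; y_2 = 14; z_2 = 7; h_2 = 8; x_3 = 12; y_3 = 14; z_3 = 5; w_3 = 6; h_3 = 5; x_4 = 1; y_4 = 15; z_4 = 7; w_4 = 6; d_4 = 4; x_5 = 8; y_5 = 7; z_5 = 3; h_5 = 7; x_6 = 9; y_6 = 15; z_6 = 1; h_6 = 8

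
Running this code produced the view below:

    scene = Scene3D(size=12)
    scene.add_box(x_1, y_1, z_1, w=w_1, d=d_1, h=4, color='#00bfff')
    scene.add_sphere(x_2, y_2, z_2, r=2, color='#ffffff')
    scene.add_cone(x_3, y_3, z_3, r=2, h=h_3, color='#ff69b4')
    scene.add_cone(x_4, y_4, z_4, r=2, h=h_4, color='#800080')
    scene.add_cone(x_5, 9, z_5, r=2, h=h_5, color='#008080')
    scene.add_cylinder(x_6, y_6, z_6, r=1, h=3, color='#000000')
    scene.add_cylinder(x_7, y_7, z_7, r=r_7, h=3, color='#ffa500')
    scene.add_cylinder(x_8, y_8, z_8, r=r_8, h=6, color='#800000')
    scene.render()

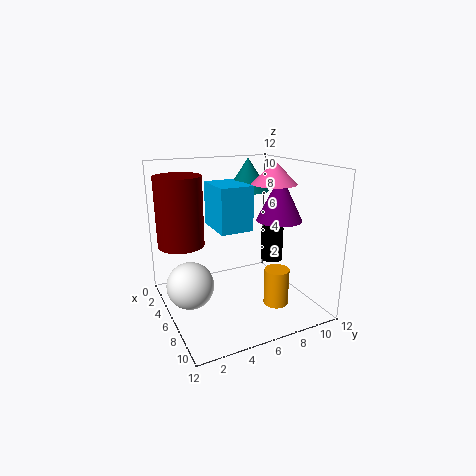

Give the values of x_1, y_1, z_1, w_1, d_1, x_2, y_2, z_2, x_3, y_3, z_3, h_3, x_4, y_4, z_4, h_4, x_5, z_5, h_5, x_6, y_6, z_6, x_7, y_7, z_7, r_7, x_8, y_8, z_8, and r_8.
x_1 = 1
y_1 = 5
z_1 = 6
w_1 = 4
d_1 = 3
x_2 = 5
y_2 = 2
z_2 = 2
x_3 = 5
y_3 = 10
z_3 = 10
h_3 = 2
x_4 = 6
y_4 = 10
z_4 = 7
h_4 = 4
x_5 = 2
z_5 = 9
h_5 = 3
x_6 = 5
y_6 = 10
z_6 = 3
x_7 = 9
y_7 = 8
z_7 = 1
r_7 = 1
x_8 = 3
y_8 = 2
z_8 = 5
r_8 = 2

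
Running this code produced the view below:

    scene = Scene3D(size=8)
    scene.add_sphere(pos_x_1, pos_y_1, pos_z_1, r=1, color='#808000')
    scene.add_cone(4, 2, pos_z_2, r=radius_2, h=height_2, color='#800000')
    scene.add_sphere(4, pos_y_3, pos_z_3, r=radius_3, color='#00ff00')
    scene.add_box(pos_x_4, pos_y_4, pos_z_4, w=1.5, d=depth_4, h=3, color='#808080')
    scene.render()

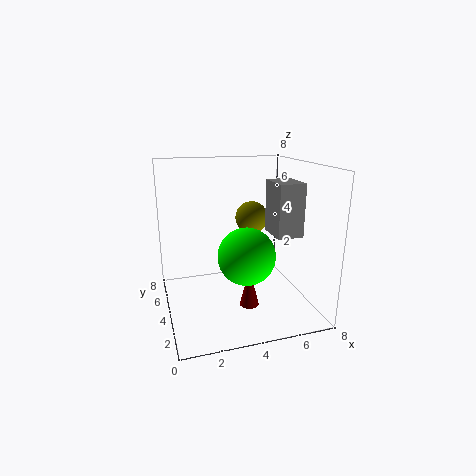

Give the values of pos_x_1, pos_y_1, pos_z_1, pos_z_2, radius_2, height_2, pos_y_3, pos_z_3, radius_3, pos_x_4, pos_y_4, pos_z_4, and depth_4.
pos_x_1 = 5.5; pos_y_1 = 6; pos_z_1 = 4.5; pos_z_2 = 1; radius_2 = 0.5; height_2 = 2; pos_y_3 = 2.5; pos_z_3 = 3.5; radius_3 = 1.5; pos_x_4 = 6; pos_y_4 = 3; pos_z_4 = 4; depth_4 = 2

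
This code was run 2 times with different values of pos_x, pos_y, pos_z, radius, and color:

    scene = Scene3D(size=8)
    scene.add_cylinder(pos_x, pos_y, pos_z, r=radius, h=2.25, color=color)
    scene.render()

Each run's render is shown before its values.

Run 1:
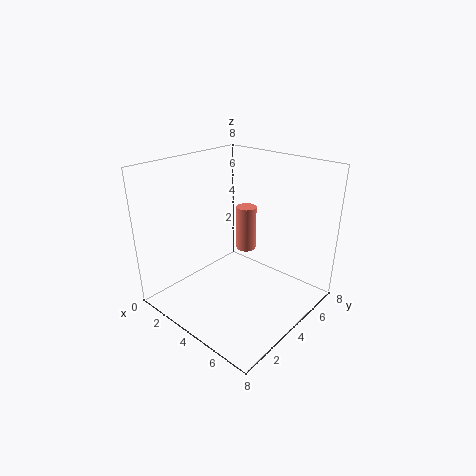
pos_x = 5; pos_y = 3.5; pos_z = 4; radius = 0.5; color = 'salmon'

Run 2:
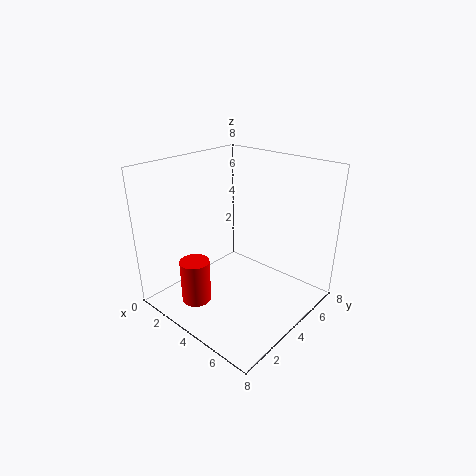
pos_x = 3.75; pos_y = 1; pos_z = 1.5; radius = 0.75; color = 'red'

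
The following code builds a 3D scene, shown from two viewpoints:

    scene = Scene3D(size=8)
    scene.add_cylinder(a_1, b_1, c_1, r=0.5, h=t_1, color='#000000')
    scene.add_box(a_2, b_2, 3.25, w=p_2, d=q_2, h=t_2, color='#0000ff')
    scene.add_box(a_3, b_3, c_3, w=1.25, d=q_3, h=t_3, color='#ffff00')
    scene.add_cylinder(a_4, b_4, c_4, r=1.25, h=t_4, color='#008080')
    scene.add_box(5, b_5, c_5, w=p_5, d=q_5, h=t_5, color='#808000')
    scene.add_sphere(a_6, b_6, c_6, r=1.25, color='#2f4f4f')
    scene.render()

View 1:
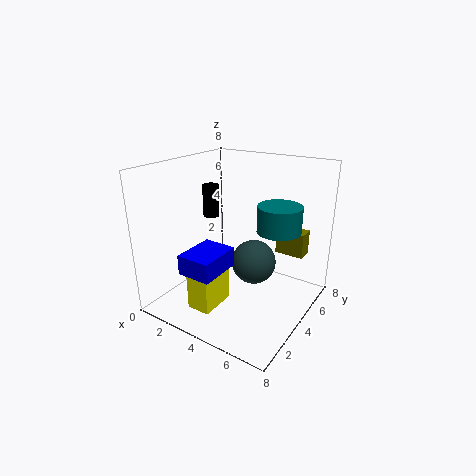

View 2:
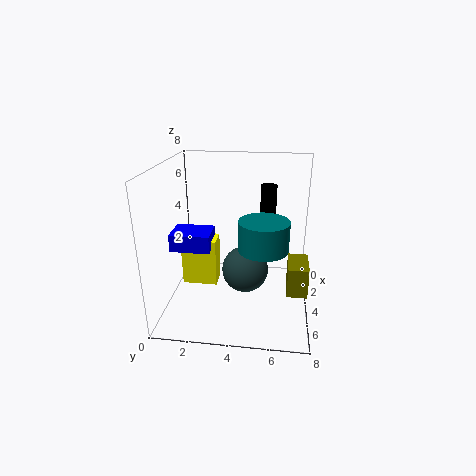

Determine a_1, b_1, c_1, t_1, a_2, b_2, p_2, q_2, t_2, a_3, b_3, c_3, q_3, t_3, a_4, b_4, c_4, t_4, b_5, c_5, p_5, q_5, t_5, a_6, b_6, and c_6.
a_1 = 1, b_1 = 5.5, c_1 = 4.25, t_1 = 2, a_2 = 3, b_2 = 0.25, p_2 = 1.75, q_2 = 2.25, t_2 = 1, a_3 = 3, b_3 = 0.75, c_3 = 1, q_3 = 2, t_3 = 2.75, a_4 = 5.75, b_4 = 5.5, c_4 = 4.25, t_4 = 1.5, b_5 = 6.75, c_5 = 2.25, p_5 = 1.75, q_5 = 1, t_5 = 1.5, a_6 = 4.75, b_6 = 4.5, c_6 = 2.5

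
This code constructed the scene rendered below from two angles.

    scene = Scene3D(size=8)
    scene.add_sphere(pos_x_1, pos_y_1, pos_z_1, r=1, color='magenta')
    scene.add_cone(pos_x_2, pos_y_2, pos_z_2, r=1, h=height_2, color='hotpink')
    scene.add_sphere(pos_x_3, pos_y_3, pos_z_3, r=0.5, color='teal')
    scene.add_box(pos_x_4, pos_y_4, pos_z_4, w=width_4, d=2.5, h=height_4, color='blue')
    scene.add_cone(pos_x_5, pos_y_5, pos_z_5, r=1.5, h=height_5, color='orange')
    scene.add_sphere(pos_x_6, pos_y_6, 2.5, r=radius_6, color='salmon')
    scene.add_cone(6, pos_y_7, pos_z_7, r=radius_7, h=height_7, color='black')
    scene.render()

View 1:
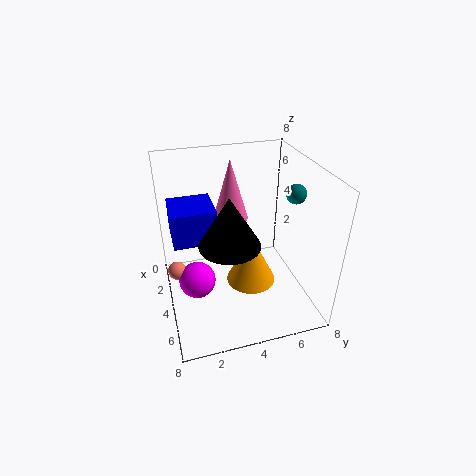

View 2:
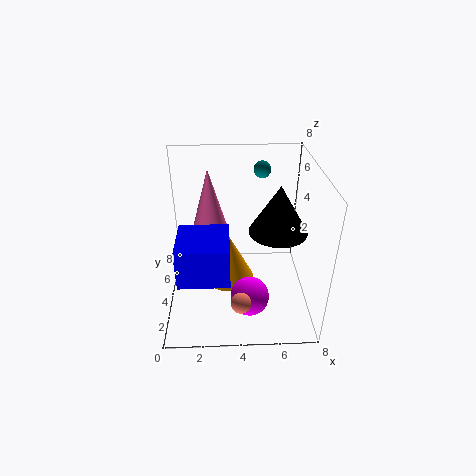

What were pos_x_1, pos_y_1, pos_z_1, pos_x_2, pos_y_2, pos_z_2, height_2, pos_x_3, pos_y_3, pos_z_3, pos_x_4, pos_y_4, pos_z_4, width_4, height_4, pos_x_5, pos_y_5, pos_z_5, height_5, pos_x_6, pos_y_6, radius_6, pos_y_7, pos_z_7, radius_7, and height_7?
pos_x_1 = 4.5
pos_y_1 = 1.5
pos_z_1 = 2
pos_x_2 = 2.5
pos_y_2 = 4
pos_z_2 = 4.5
height_2 = 3.5
pos_x_3 = 5.5
pos_y_3 = 6.5
pos_z_3 = 7
pos_x_4 = 1
pos_y_4 = 0.5
pos_z_4 = 3.5
width_4 = 2.5
height_4 = 2
pos_x_5 = 3.5
pos_y_5 = 5
pos_z_5 = 0.5
height_5 = 3
pos_x_6 = 4
pos_y_6 = 0.5
radius_6 = 0.5
pos_y_7 = 3
pos_z_7 = 5
radius_7 = 1.5
height_7 = 2.5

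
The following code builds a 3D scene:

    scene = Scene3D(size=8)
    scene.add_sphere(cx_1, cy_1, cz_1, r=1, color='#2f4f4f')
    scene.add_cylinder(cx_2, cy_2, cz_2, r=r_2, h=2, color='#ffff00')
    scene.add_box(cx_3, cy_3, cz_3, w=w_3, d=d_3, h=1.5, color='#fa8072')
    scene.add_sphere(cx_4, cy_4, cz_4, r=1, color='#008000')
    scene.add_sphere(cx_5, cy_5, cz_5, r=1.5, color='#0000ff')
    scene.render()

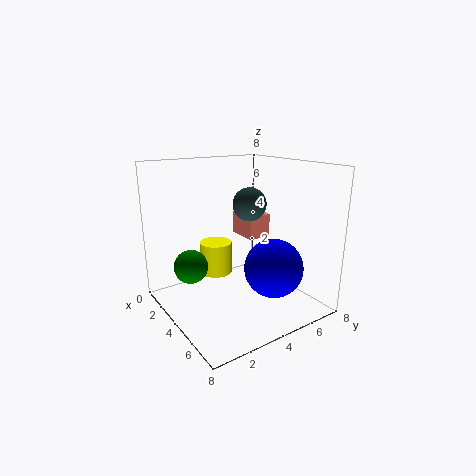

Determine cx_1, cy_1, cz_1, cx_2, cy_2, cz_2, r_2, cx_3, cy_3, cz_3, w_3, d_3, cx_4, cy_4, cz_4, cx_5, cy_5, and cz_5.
cx_1 = 3; cy_1 = 5.5; cz_1 = 5.5; cx_2 = 1.5; cy_2 = 4; cz_2 = 1; r_2 = 1; cx_3 = 0.5; cy_3 = 6; cz_3 = 3; w_3 = 2; d_3 = 1.5; cx_4 = 2; cy_4 = 2; cz_4 = 2; cx_5 = 6.5; cy_5 = 4.5; cz_5 = 3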